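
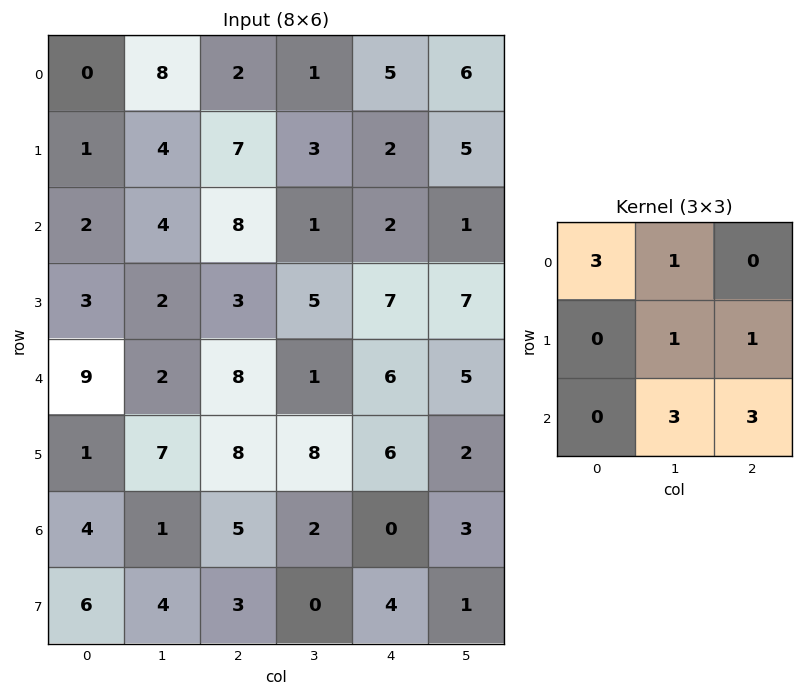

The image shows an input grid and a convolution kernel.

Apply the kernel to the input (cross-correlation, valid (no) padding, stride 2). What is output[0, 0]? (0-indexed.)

The receptive field on the input at this output position is [0 8 2 / 1 4 7 / 2 4 8]. Elementwise product with the kernel and sum: 0·3 + 8·1 + 4·1 + 7·1 + 4·3 + 8·3.

55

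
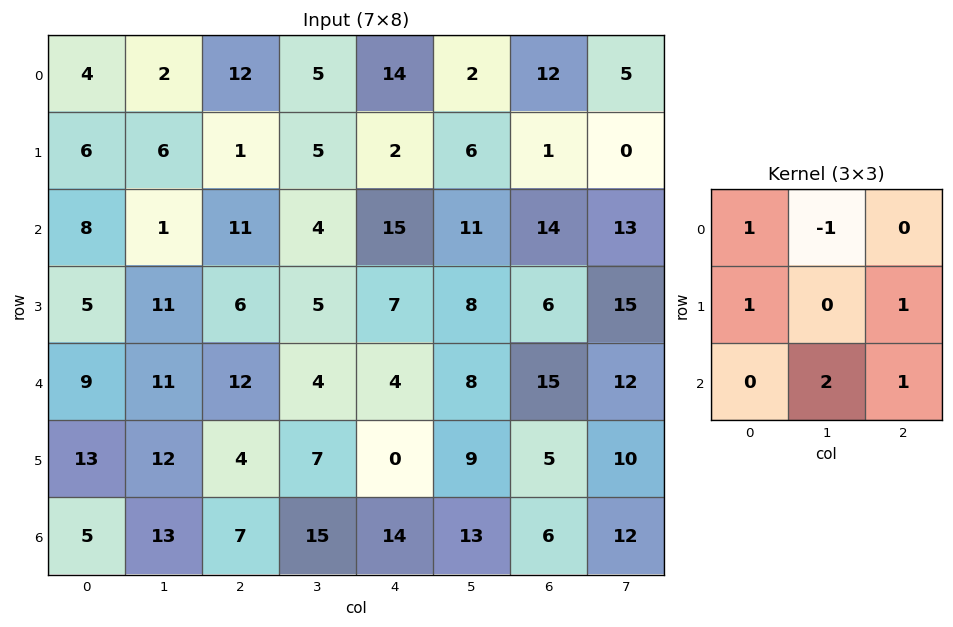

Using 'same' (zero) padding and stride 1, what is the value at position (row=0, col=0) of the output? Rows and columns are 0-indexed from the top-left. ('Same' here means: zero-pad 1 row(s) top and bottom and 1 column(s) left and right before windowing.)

20

The receptive field on the zero-padded input at this output position is [0 0 0 / 0 4 2 / 0 6 6]. Elementwise product with the kernel and sum: 0·1 + 0·-1 + 0·1 + 2·1 + 6·2 + 6·1.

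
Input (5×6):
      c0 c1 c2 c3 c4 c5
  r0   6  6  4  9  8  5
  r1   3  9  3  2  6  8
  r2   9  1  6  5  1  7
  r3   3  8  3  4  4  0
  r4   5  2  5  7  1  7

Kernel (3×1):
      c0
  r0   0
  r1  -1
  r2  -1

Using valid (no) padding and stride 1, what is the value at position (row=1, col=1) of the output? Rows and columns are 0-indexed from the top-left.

The receptive field on the input at this output position is [9 / 1 / 8]. Elementwise product with the kernel and sum: 1·-1 + 8·-1.

-9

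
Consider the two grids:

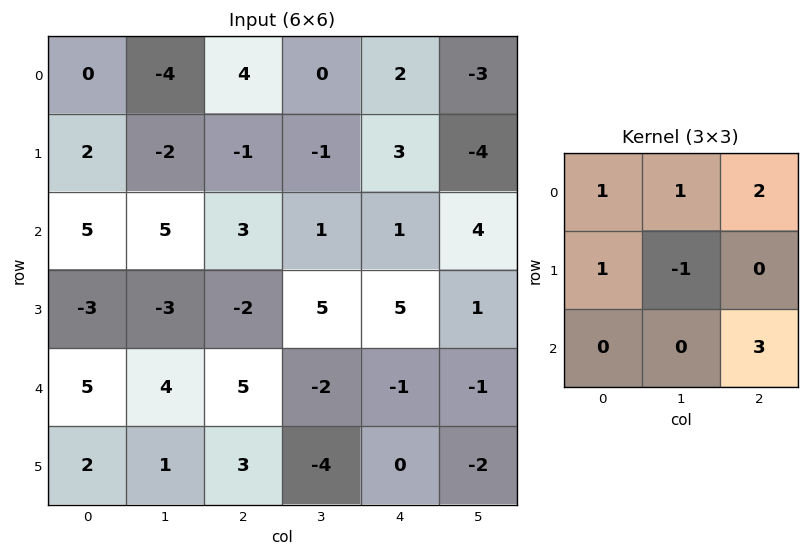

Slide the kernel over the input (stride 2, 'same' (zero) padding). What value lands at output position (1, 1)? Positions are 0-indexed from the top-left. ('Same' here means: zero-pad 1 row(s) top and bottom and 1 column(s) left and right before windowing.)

12

The receptive field on the zero-padded input at this output position is [-2 -1 -1 / 5 3 1 / -3 -2 5]. Elementwise product with the kernel and sum: -2·1 + -1·1 + -1·2 + 5·1 + 3·-1 + 5·3.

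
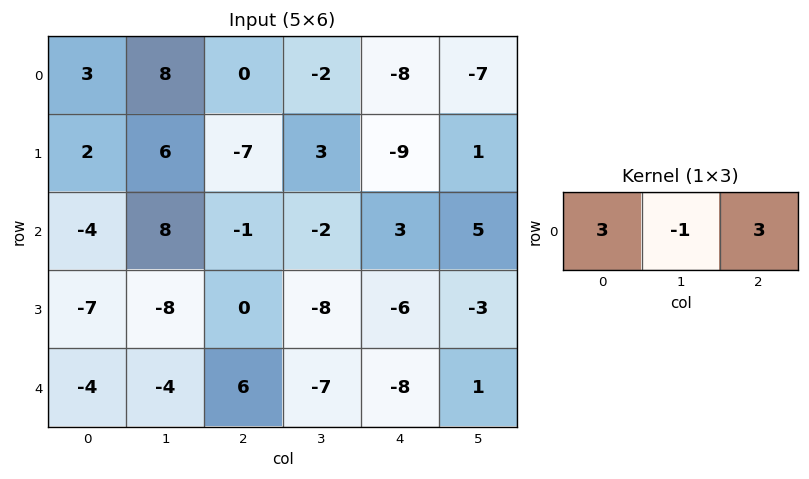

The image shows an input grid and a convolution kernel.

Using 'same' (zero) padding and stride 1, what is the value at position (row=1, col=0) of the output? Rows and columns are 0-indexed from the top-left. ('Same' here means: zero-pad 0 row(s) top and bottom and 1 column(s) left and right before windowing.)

The receptive field on the zero-padded input at this output position is [0 2 6]. Elementwise product with the kernel and sum: 0·3 + 2·-1 + 6·3.

16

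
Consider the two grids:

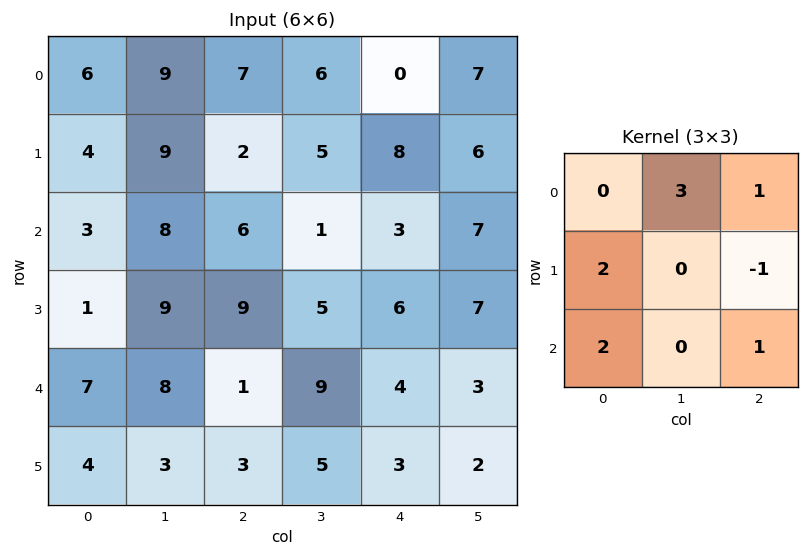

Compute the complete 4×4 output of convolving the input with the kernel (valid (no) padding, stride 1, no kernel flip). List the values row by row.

52 57 29 20
40 49 56 42
38 57 24 40
60 50 28 52

Output[0,0]: The receptive field on the input at this output position is [6 9 7 / 4 9 2 / 3 8 6]. Elementwise product with the kernel and sum: 9·3 + 7·1 + 4·2 + 2·-1 + 3·2 + 6·1.
Output[0,1]: The receptive field on the input at this output position is [9 7 6 / 9 2 5 / 8 6 1]. Elementwise product with the kernel and sum: 7·3 + 6·1 + 9·2 + 5·-1 + 8·2 + 1·1.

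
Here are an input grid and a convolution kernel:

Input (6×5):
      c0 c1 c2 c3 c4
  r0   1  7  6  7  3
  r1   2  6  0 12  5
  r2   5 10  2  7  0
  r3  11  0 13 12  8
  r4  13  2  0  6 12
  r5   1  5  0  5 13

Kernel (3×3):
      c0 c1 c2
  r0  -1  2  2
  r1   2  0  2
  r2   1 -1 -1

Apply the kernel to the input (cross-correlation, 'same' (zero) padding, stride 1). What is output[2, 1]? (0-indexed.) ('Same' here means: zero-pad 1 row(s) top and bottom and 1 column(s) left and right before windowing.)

The receptive field on the zero-padded input at this output position is [2 6 0 / 5 10 2 / 11 0 13]. Elementwise product with the kernel and sum: 2·-1 + 6·2 + 0·2 + 5·2 + 2·2 + 11·1 + 0·-1 + 13·-1.

22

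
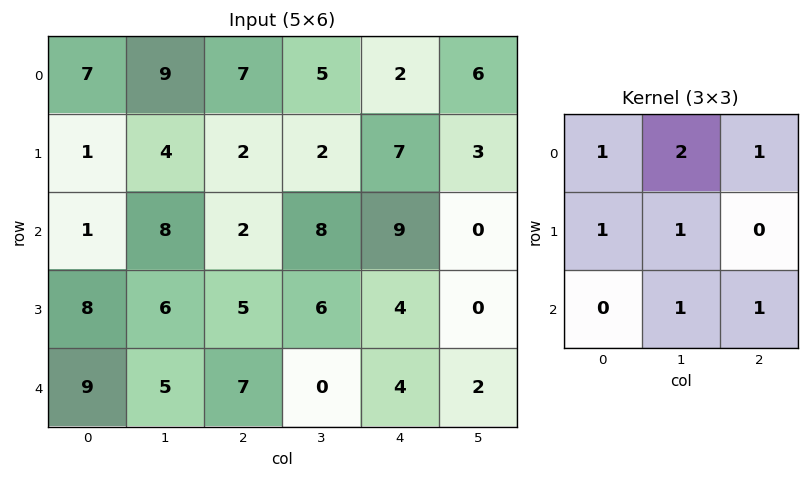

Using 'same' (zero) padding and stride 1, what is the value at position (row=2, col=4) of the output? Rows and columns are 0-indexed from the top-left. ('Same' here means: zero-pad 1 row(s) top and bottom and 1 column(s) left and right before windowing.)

The receptive field on the zero-padded input at this output position is [2 7 3 / 8 9 0 / 6 4 0]. Elementwise product with the kernel and sum: 2·1 + 7·2 + 3·1 + 8·1 + 9·1 + 4·1 + 0·1.

40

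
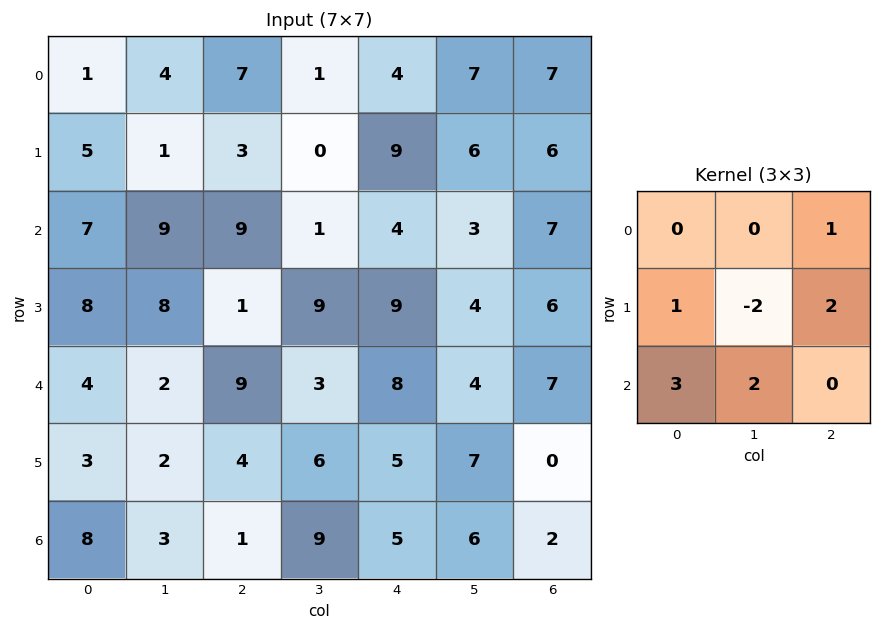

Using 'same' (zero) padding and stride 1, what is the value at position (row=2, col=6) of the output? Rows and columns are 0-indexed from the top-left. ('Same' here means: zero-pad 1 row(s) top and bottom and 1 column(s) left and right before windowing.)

The receptive field on the zero-padded input at this output position is [6 6 0 / 3 7 0 / 4 6 0]. Elementwise product with the kernel and sum: 0·1 + 3·1 + 7·-2 + 0·2 + 4·3 + 6·2.

13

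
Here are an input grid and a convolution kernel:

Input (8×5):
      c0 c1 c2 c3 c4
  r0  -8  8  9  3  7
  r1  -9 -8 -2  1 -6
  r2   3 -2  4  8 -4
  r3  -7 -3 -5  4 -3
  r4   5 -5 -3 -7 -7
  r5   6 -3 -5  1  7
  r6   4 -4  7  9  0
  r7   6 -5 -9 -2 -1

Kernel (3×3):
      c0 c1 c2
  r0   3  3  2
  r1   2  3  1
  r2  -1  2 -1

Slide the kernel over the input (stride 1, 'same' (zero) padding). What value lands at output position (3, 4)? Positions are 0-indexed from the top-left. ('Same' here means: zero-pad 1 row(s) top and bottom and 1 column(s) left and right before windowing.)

4

The receptive field on the zero-padded input at this output position is [8 -4 0 / 4 -3 0 / -7 -7 0]. Elementwise product with the kernel and sum: 8·3 + -4·3 + 0·2 + 4·2 + -3·3 + 0·1 + -7·-1 + -7·2 + 0·-1.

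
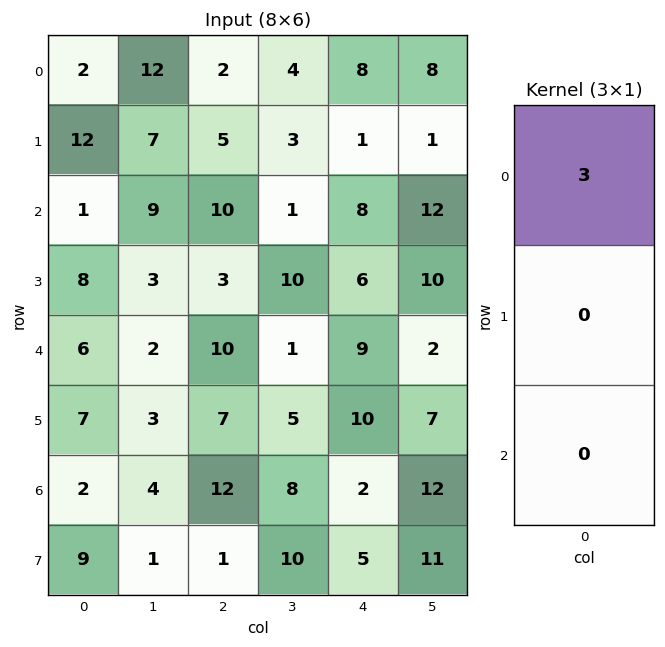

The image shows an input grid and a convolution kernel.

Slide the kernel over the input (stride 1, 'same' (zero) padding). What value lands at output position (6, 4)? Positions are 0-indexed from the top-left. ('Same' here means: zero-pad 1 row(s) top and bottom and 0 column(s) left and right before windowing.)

The receptive field on the zero-padded input at this output position is [10 / 2 / 5]. Elementwise product with the kernel and sum: 10·3.

30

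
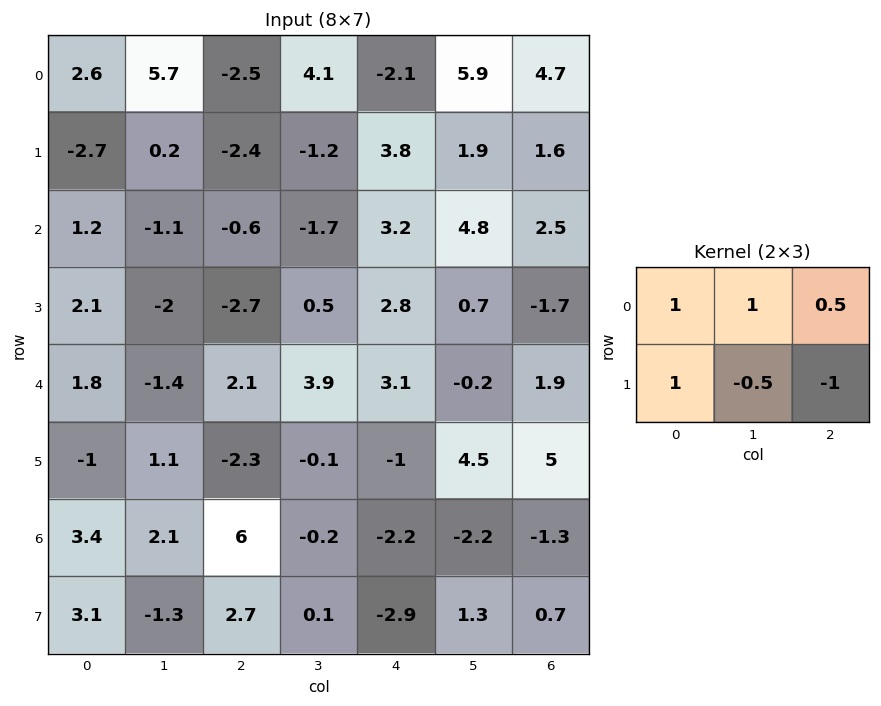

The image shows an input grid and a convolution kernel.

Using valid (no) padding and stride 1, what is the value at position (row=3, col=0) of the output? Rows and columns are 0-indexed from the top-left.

-0.85

The receptive field on the input at this output position is [2.1 -2 -2.7 / 1.8 -1.4 2.1]. Elementwise product with the kernel and sum: 2.1·1 + -2·1 + -2.7·0.5 + 1.8·1 + -1.4·-0.5 + 2.1·-1.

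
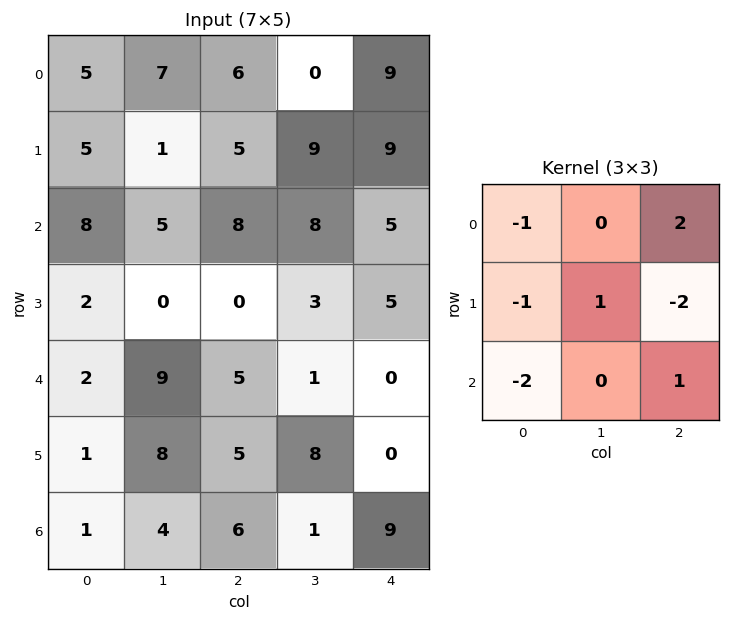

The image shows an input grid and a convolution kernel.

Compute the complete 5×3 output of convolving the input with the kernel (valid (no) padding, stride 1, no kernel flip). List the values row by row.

Output[0,0]: The receptive field on the input at this output position is [5 7 6 / 5 1 5 / 8 5 8]. Elementwise product with the kernel and sum: 5·-1 + 6·2 + 5·-1 + 1·1 + 5·-2 + 8·-2 + 8·1.
Output[0,1]: The receptive field on the input at this output position is [7 6 0 / 1 5 9 / 5 8 8]. Elementwise product with the kernel and sum: 7·-1 + 0·2 + 1·-1 + 5·1 + 9·-2 + 5·-2 + 8·1.

-15 -23 -13
-18 7 8
7 -12 -15
-2 -8 -4
9 -33 -5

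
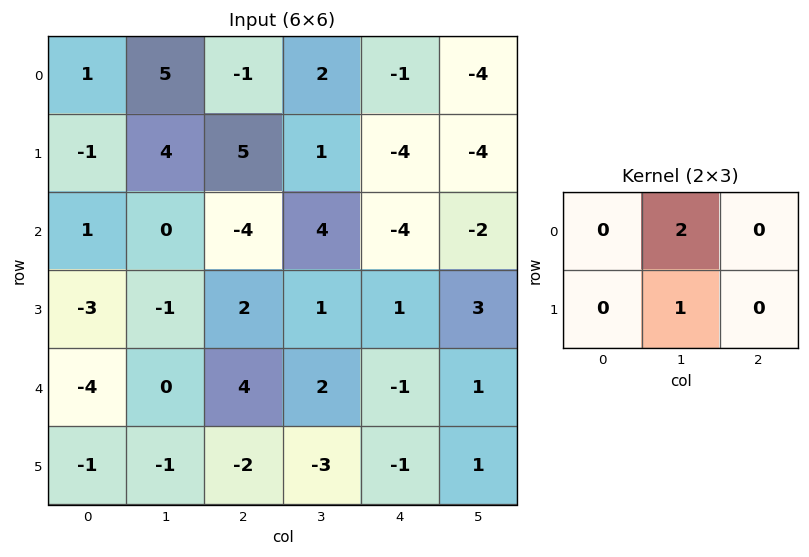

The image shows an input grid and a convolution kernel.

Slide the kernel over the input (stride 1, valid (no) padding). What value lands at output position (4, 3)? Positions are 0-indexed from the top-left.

-3

The receptive field on the input at this output position is [2 -1 1 / -3 -1 1]. Elementwise product with the kernel and sum: -1·2 + -1·1.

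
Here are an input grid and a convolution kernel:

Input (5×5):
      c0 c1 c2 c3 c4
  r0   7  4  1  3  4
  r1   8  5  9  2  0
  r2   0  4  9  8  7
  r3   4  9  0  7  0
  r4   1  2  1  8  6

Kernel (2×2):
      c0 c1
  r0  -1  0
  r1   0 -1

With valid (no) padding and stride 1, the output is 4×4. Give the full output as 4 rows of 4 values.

-12 -13 -3 -3
-12 -14 -17 -9
-9 -4 -16 -8
-6 -10 -8 -13

Output[0,0]: The receptive field on the input at this output position is [7 4 / 8 5]. Elementwise product with the kernel and sum: 7·-1 + 5·-1.
Output[0,1]: The receptive field on the input at this output position is [4 1 / 5 9]. Elementwise product with the kernel and sum: 4·-1 + 9·-1.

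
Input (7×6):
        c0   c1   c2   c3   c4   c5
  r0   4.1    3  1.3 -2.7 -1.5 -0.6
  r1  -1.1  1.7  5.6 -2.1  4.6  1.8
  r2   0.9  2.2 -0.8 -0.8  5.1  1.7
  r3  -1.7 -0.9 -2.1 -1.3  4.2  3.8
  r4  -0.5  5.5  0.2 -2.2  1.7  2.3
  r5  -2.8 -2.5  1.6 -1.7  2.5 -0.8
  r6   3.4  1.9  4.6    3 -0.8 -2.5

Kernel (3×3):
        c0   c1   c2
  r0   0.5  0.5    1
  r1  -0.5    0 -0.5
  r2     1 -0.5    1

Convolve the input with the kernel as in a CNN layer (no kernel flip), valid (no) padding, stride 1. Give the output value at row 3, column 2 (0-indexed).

6.5

The receptive field on the input at this output position is [-2.1 -1.3 4.2 / 0.2 -2.2 1.7 / 1.6 -1.7 2.5]. Elementwise product with the kernel and sum: -2.1·0.5 + -1.3·0.5 + 4.2·1 + 0.2·-0.5 + 1.7·-0.5 + 1.6·1 + -1.7·-0.5 + 2.5·1.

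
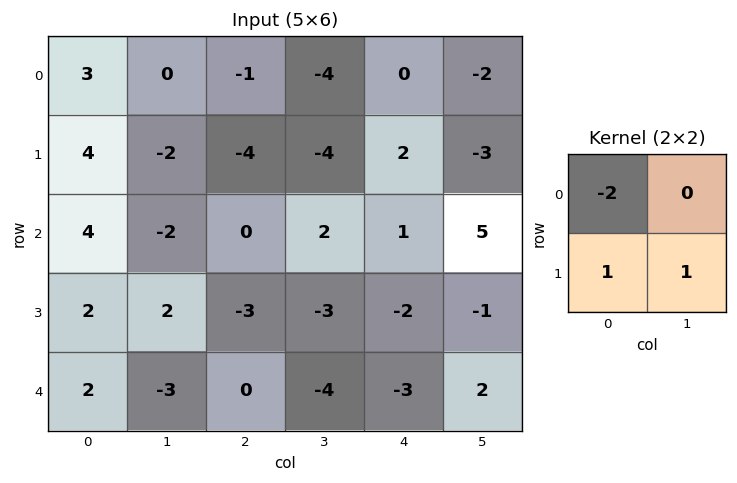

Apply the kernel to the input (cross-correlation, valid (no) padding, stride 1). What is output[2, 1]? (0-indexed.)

3

The receptive field on the input at this output position is [-2 0 / 2 -3]. Elementwise product with the kernel and sum: -2·-2 + 2·1 + -3·1.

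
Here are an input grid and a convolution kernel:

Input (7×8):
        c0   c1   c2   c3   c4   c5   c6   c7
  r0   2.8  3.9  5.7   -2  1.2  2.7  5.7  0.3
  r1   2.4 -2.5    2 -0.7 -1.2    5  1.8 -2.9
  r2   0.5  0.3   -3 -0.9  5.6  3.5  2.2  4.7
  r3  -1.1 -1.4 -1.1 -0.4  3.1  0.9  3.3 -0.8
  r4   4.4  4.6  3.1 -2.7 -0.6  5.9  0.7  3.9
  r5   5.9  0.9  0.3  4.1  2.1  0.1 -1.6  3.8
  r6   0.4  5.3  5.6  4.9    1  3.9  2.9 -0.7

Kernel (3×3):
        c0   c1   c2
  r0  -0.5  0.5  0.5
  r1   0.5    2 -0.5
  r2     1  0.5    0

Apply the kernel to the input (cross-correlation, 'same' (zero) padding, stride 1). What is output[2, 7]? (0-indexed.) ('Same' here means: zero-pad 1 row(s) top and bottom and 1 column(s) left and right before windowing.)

The receptive field on the zero-padded input at this output position is [1.8 -2.9 0 / 2.2 4.7 0 / 3.3 -0.8 0]. Elementwise product with the kernel and sum: 1.8·-0.5 + -2.9·0.5 + 0·0.5 + 2.2·0.5 + 4.7·2 + 0·-0.5 + 3.3·1 + -0.8·0.5.

11.05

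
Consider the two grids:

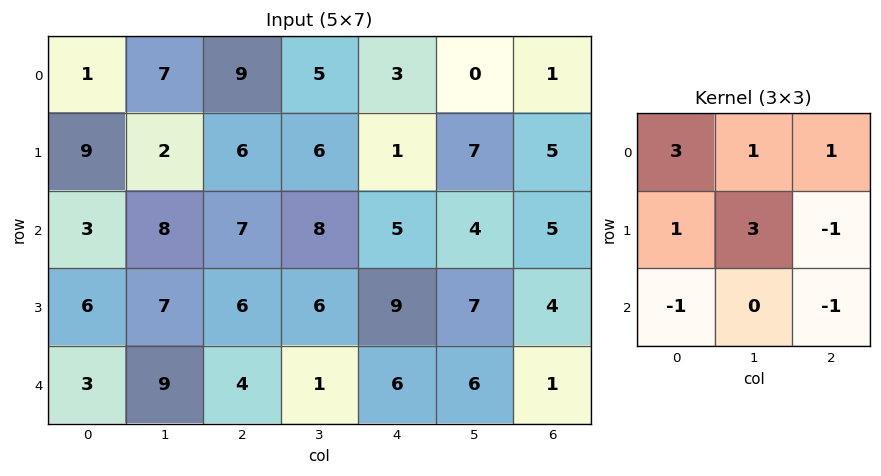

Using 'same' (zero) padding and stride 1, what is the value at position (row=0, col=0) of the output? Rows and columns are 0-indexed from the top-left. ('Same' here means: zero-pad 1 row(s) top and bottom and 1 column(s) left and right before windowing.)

The receptive field on the zero-padded input at this output position is [0 0 0 / 0 1 7 / 0 9 2]. Elementwise product with the kernel and sum: 0·3 + 0·1 + 0·1 + 0·1 + 1·3 + 7·-1 + 0·-1 + 2·-1.

-6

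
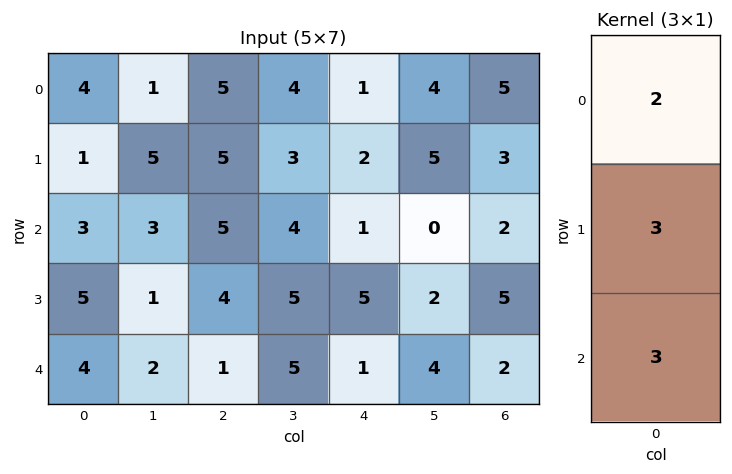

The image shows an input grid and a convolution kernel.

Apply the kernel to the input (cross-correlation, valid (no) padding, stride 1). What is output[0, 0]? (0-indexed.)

The receptive field on the input at this output position is [4 / 1 / 3]. Elementwise product with the kernel and sum: 4·2 + 1·3 + 3·3.

20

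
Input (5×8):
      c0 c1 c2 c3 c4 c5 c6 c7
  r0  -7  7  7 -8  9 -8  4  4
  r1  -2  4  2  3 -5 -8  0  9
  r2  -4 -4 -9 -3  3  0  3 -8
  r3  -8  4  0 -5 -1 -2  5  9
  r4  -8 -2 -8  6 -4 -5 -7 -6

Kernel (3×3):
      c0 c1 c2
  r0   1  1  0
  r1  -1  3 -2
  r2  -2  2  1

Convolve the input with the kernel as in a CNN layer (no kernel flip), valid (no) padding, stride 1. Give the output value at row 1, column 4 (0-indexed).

The receptive field on the input at this output position is [-5 -8 0 / 3 0 3 / -1 -2 5]. Elementwise product with the kernel and sum: -5·1 + -8·1 + 3·-1 + 0·3 + 3·-2 + -1·-2 + -2·2 + 5·1.

-19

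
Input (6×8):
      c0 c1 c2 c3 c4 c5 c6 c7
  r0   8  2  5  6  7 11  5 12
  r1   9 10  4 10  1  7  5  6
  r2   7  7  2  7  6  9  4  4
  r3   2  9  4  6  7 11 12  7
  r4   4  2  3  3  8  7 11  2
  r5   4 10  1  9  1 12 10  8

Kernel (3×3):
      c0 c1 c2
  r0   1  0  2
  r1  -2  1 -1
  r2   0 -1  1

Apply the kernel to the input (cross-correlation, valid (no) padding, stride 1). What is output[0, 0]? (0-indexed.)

1

The receptive field on the input at this output position is [8 2 5 / 9 10 4 / 7 7 2]. Elementwise product with the kernel and sum: 8·1 + 5·2 + 9·-2 + 10·1 + 4·-1 + 7·-1 + 2·1.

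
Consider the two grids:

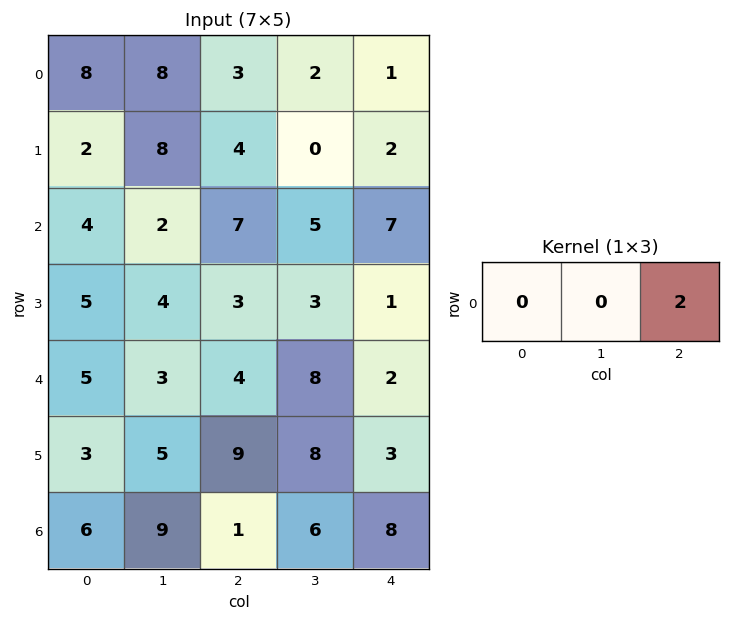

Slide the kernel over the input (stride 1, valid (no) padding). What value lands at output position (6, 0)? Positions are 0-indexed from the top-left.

The receptive field on the input at this output position is [6 9 1]. Elementwise product with the kernel and sum: 1·2.

2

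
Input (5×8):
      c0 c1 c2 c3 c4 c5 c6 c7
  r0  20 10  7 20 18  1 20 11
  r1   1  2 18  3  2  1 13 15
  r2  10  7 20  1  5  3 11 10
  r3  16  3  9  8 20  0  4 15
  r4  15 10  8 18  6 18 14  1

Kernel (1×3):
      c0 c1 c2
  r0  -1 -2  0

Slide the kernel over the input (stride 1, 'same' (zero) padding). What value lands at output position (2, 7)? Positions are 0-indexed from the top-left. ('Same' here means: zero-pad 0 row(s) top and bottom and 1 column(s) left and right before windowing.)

The receptive field on the zero-padded input at this output position is [11 10 0]. Elementwise product with the kernel and sum: 11·-1 + 10·-2.

-31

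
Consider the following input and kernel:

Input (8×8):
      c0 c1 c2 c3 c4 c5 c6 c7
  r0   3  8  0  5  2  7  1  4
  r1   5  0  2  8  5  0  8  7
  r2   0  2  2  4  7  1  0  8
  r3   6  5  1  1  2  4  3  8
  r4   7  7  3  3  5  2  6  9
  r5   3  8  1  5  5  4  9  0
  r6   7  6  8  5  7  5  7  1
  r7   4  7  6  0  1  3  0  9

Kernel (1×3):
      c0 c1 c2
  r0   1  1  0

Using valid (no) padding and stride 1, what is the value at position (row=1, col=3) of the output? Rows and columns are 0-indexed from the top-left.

13

The receptive field on the input at this output position is [8 5 0]. Elementwise product with the kernel and sum: 8·1 + 5·1.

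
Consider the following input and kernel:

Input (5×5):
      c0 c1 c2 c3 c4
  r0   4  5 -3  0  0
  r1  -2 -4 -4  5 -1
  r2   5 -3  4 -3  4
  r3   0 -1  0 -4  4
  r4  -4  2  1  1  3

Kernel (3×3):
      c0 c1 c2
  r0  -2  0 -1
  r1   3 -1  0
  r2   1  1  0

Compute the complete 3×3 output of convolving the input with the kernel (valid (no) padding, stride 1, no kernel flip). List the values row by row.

-5 -17 -10
25 -11 20
-15 9 -6

Output[0,0]: The receptive field on the input at this output position is [4 5 -3 / -2 -4 -4 / 5 -3 4]. Elementwise product with the kernel and sum: 4·-2 + -3·-1 + -2·3 + -4·-1 + 5·1 + -3·1.
Output[0,1]: The receptive field on the input at this output position is [5 -3 0 / -4 -4 5 / -3 4 -3]. Elementwise product with the kernel and sum: 5·-2 + 0·-1 + -4·3 + -4·-1 + -3·1 + 4·1.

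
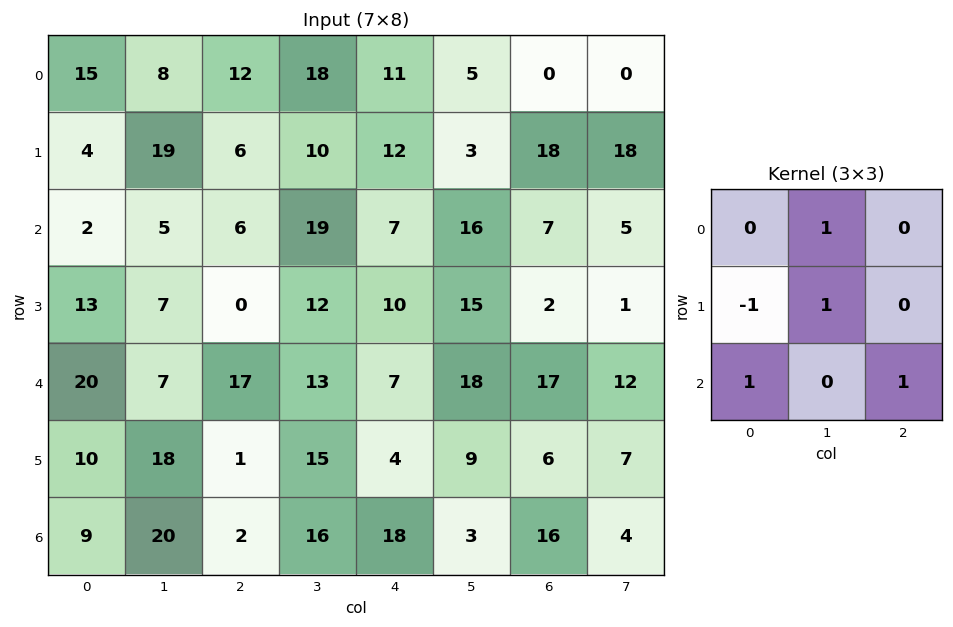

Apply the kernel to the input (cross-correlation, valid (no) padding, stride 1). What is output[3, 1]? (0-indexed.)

The receptive field on the input at this output position is [7 0 12 / 7 17 13 / 18 1 15]. Elementwise product with the kernel and sum: 0·1 + 7·-1 + 17·1 + 18·1 + 15·1.

43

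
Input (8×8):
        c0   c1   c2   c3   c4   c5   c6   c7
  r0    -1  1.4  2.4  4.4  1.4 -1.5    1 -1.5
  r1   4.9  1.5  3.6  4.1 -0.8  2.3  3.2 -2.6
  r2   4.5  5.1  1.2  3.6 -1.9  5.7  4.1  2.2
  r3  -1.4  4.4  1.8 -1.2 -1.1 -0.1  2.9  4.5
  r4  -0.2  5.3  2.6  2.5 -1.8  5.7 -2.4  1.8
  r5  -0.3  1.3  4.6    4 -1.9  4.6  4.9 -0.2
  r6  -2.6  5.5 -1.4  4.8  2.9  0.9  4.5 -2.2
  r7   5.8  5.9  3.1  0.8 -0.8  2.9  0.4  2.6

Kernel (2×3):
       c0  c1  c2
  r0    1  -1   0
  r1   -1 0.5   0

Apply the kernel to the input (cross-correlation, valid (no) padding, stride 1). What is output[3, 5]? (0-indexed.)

The receptive field on the input at this output position is [-0.1 2.9 4.5 / 5.7 -2.4 1.8]. Elementwise product with the kernel and sum: -0.1·1 + 2.9·-1 + 5.7·-1 + -2.4·0.5.

-9.9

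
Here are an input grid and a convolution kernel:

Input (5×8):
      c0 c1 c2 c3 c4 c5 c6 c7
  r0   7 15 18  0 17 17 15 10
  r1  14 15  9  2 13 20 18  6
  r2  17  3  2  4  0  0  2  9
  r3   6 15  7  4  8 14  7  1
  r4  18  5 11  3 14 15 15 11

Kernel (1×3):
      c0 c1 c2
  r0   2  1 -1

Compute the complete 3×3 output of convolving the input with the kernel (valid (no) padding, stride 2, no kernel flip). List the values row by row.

Output[0,0]: The receptive field on the input at this output position is [7 15 18]. Elementwise product with the kernel and sum: 7·2 + 15·1 + 18·-1.
Output[0,1]: The receptive field on the input at this output position is [18 0 17]. Elementwise product with the kernel and sum: 18·2 + 0·1 + 17·-1.

11 19 36
35 8 -2
30 11 28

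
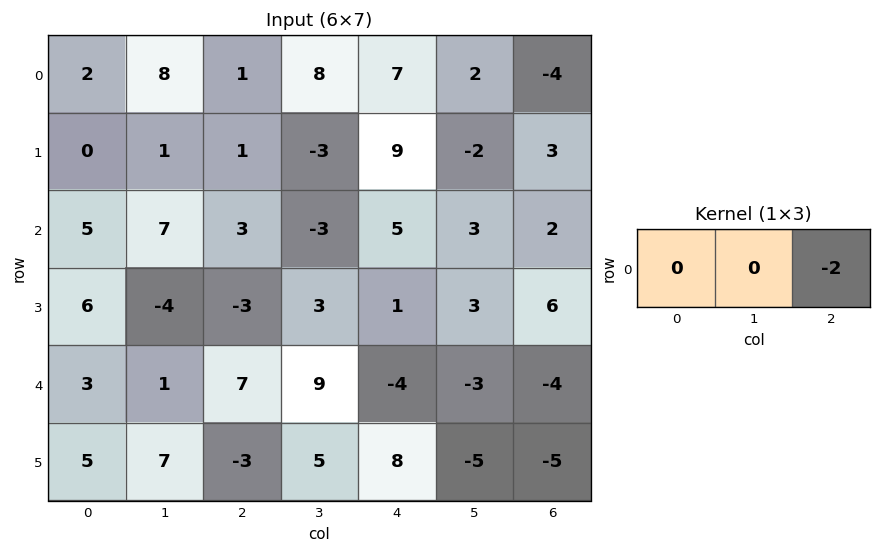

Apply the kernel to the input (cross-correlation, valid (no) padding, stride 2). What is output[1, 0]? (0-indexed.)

The receptive field on the input at this output position is [5 7 3]. Elementwise product with the kernel and sum: 3·-2.

-6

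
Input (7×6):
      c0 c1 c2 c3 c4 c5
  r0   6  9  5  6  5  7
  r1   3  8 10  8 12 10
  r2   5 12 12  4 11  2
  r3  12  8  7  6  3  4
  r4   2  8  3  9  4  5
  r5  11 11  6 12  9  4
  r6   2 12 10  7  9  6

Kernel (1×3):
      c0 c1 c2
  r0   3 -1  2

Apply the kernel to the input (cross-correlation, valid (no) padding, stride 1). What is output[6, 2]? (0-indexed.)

41

The receptive field on the input at this output position is [10 7 9]. Elementwise product with the kernel and sum: 10·3 + 7·-1 + 9·2.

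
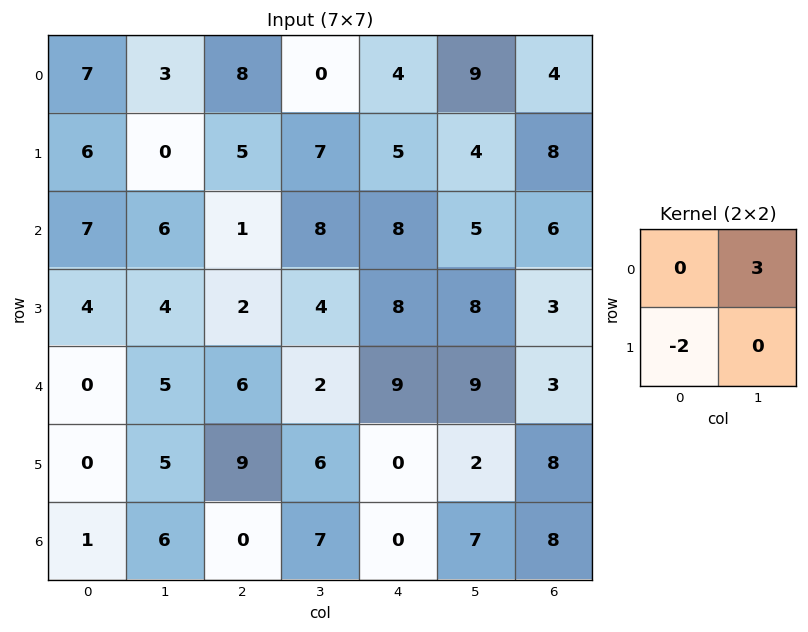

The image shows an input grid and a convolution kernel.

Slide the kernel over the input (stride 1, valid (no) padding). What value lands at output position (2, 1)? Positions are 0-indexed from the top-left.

The receptive field on the input at this output position is [6 1 / 4 2]. Elementwise product with the kernel and sum: 1·3 + 4·-2.

-5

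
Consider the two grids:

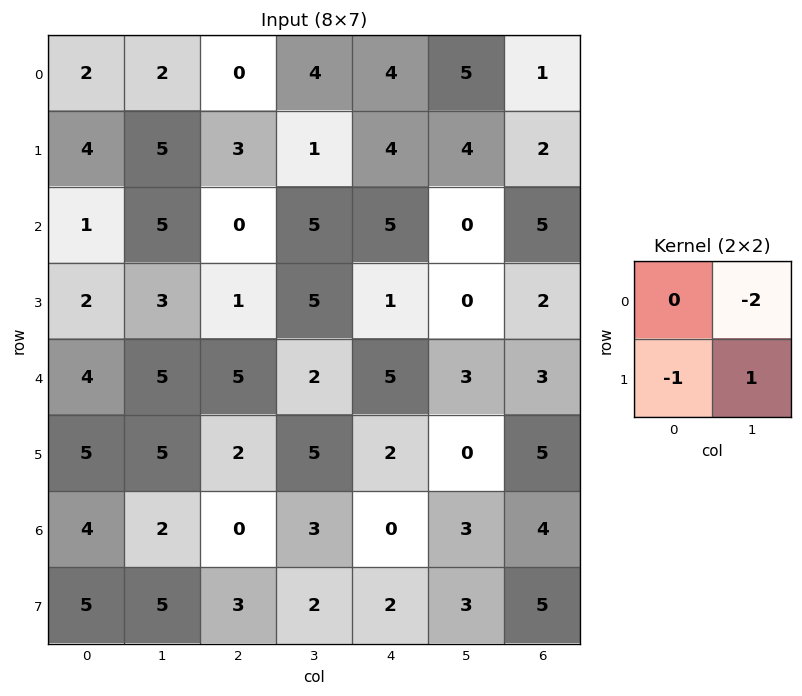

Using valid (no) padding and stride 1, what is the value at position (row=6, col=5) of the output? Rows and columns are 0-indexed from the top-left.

The receptive field on the input at this output position is [3 4 / 3 5]. Elementwise product with the kernel and sum: 4·-2 + 3·-1 + 5·1.

-6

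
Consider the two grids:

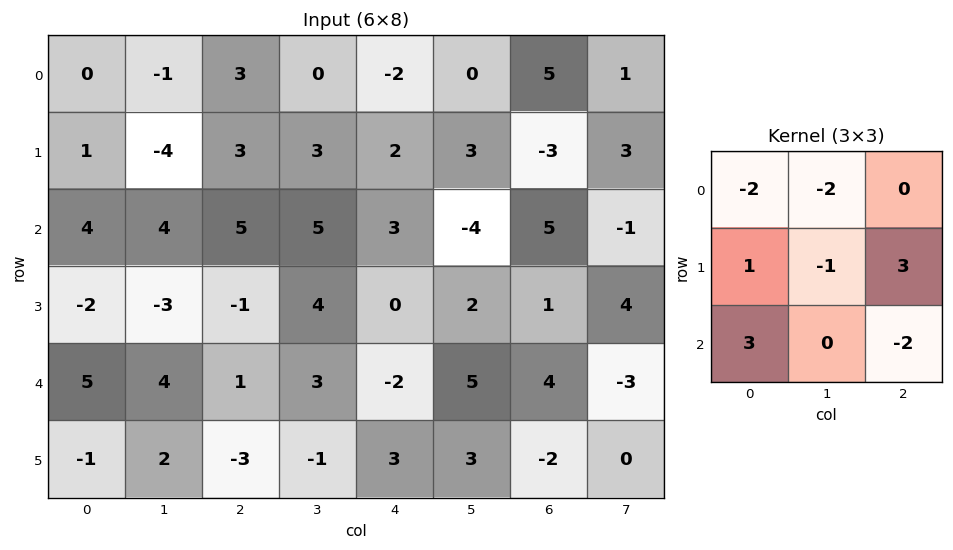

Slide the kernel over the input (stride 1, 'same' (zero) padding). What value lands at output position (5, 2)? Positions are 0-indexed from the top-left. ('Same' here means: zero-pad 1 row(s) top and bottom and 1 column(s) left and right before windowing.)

The receptive field on the zero-padded input at this output position is [4 1 3 / 2 -3 -1 / 0 0 0]. Elementwise product with the kernel and sum: 4·-2 + 1·-2 + 2·1 + -3·-1 + -1·3 + 0·3 + 0·-2.

-8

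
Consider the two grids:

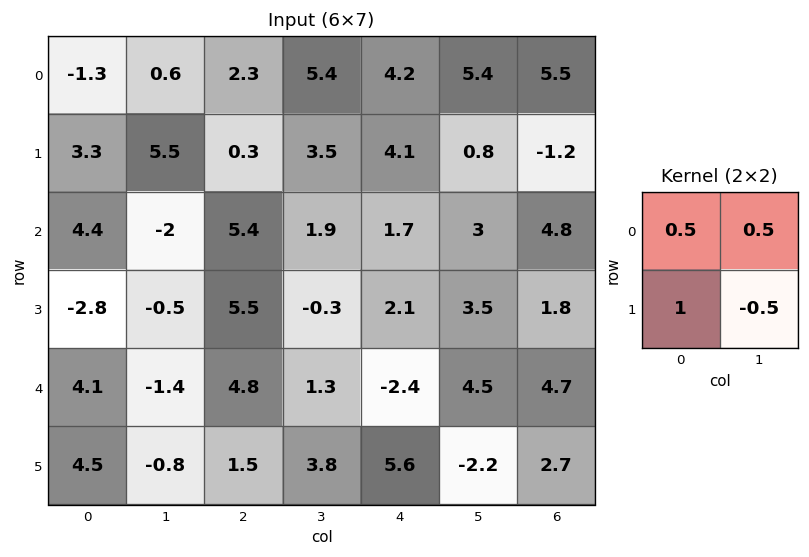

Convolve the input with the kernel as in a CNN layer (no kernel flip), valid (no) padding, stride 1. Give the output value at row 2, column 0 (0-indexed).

The receptive field on the input at this output position is [4.4 -2 / -2.8 -0.5]. Elementwise product with the kernel and sum: 4.4·0.5 + -2·0.5 + -2.8·1 + -0.5·-0.5.

-1.35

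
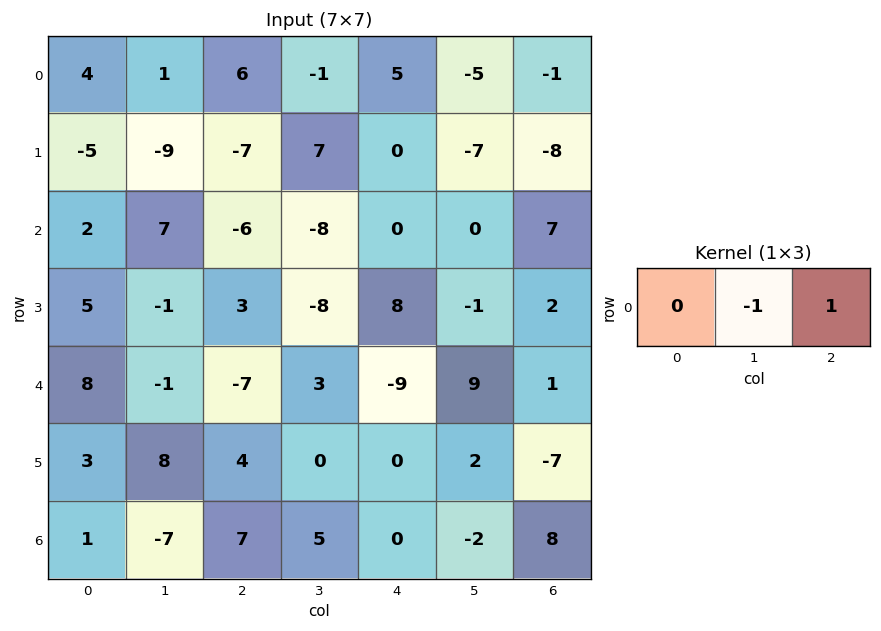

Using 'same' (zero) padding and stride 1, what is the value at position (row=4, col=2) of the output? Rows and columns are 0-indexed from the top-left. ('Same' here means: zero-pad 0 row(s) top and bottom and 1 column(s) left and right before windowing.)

The receptive field on the zero-padded input at this output position is [-1 -7 3]. Elementwise product with the kernel and sum: -7·-1 + 3·1.

10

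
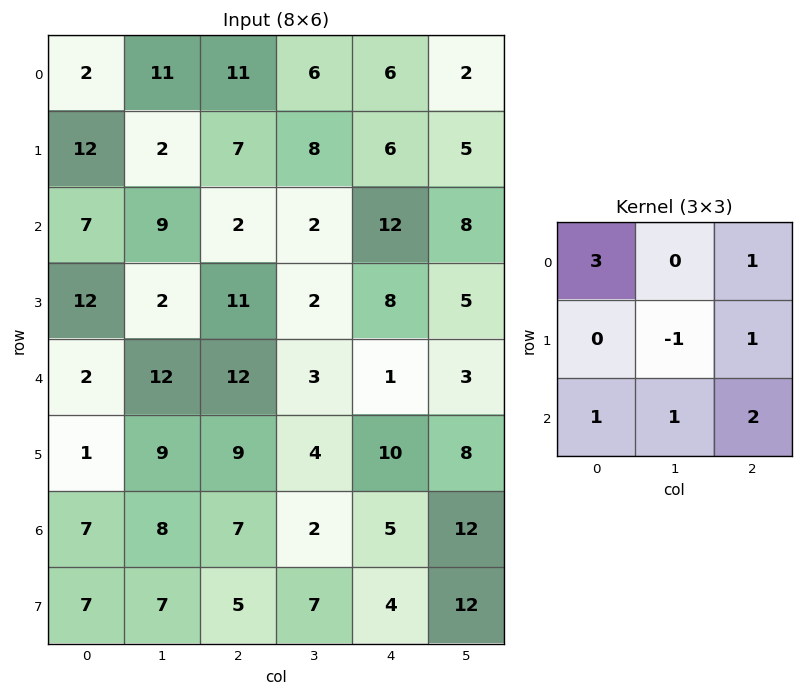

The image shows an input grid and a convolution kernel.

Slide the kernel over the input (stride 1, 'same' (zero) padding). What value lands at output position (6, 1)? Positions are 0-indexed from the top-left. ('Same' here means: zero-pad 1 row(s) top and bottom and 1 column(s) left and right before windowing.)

The receptive field on the zero-padded input at this output position is [1 9 9 / 7 8 7 / 7 7 5]. Elementwise product with the kernel and sum: 1·3 + 9·1 + 8·-1 + 7·1 + 7·1 + 7·1 + 5·2.

35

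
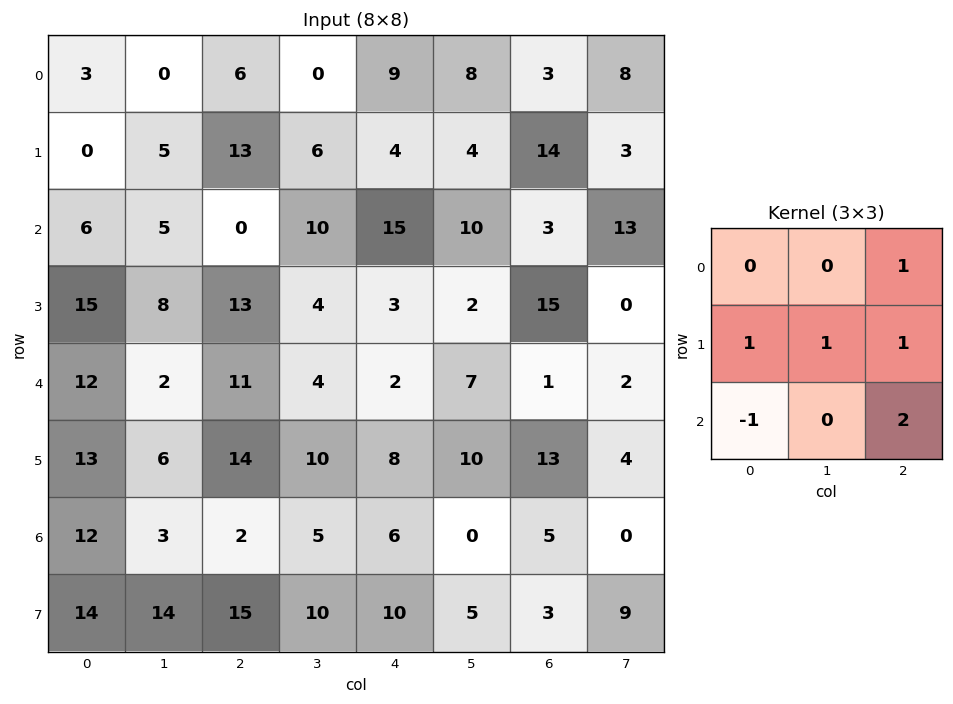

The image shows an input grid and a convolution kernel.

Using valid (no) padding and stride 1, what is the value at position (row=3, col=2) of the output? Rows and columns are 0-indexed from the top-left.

22

The receptive field on the input at this output position is [13 4 3 / 11 4 2 / 14 10 8]. Elementwise product with the kernel and sum: 3·1 + 11·1 + 4·1 + 2·1 + 14·-1 + 8·2.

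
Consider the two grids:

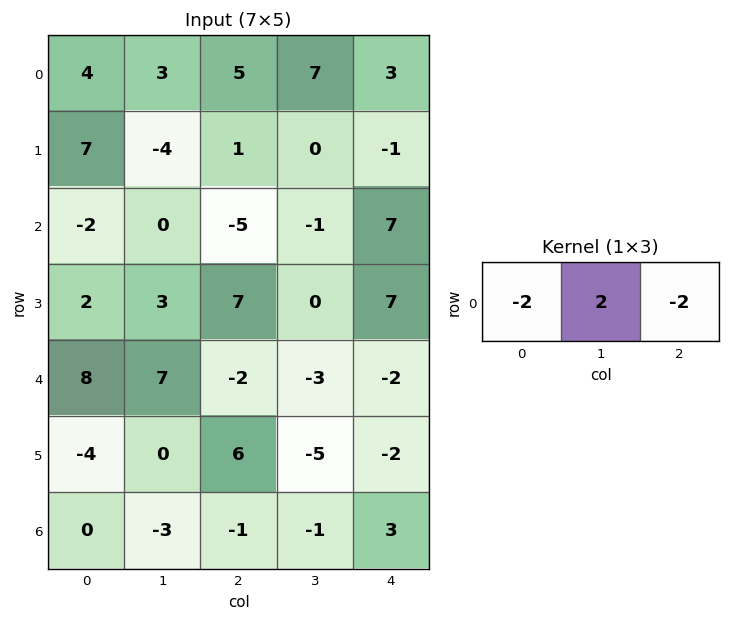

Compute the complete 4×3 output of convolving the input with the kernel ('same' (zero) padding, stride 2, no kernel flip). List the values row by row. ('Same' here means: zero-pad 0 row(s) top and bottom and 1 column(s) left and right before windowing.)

2 -10 -8
-4 -8 16
2 -12 2
6 6 8

Output[0,0]: The receptive field on the zero-padded input at this output position is [0 4 3]. Elementwise product with the kernel and sum: 0·-2 + 4·2 + 3·-2.
Output[0,1]: The receptive field on the zero-padded input at this output position is [3 5 7]. Elementwise product with the kernel and sum: 3·-2 + 5·2 + 7·-2.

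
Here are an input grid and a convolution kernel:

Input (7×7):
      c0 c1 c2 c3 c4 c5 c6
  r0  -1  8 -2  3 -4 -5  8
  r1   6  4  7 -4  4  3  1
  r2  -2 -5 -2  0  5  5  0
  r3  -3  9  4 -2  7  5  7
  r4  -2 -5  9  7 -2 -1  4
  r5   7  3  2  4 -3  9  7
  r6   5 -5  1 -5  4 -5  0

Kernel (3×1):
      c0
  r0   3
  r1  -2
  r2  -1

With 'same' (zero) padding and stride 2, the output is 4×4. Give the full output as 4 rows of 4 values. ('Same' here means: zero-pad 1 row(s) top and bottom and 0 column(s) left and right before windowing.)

Output[0,0]: The receptive field on the zero-padded input at this output position is [0 / -1 / 6]. Elementwise product with the kernel and sum: 0·3 + -1·-2 + 6·-1.

-4 -3 4 -17
25 21 -5 -4
-12 -8 28 6
11 4 -17 21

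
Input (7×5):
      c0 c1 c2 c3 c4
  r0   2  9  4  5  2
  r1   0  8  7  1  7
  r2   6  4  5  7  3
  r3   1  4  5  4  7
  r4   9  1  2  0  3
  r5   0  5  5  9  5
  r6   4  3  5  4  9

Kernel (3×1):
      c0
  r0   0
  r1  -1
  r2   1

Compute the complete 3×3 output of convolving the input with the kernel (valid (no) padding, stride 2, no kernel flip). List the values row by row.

Output[0,0]: The receptive field on the input at this output position is [2 / 0 / 6]. Elementwise product with the kernel and sum: 0·-1 + 6·1.

6 -2 -4
8 -3 -4
4 0 4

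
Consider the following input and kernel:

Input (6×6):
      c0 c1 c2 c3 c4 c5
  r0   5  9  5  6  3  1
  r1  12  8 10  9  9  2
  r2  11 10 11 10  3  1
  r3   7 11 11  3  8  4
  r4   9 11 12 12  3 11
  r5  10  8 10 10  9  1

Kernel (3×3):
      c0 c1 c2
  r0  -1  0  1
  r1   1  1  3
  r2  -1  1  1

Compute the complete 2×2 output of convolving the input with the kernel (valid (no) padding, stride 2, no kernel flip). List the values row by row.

60 46
65 33

Output[0,0]: The receptive field on the input at this output position is [5 9 5 / 12 8 10 / 11 10 11]. Elementwise product with the kernel and sum: 5·-1 + 5·1 + 12·1 + 8·1 + 10·3 + 11·-1 + 10·1 + 11·1.
Output[0,1]: The receptive field on the input at this output position is [5 6 3 / 10 9 9 / 11 10 3]. Elementwise product with the kernel and sum: 5·-1 + 3·1 + 10·1 + 9·1 + 9·3 + 11·-1 + 10·1 + 3·1.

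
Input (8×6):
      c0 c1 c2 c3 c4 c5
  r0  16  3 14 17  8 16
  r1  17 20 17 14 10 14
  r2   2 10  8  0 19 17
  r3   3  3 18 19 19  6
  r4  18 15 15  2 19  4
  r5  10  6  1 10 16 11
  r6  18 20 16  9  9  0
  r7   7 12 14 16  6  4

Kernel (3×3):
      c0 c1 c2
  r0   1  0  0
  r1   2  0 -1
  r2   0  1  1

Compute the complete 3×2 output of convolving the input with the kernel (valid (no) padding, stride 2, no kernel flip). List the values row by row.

Output[0,0]: The receptive field on the input at this output position is [16 3 14 / 17 20 17 / 2 10 8]. Elementwise product with the kernel and sum: 16·1 + 17·2 + 17·-1 + 10·1 + 8·1.

51 57
20 46
73 19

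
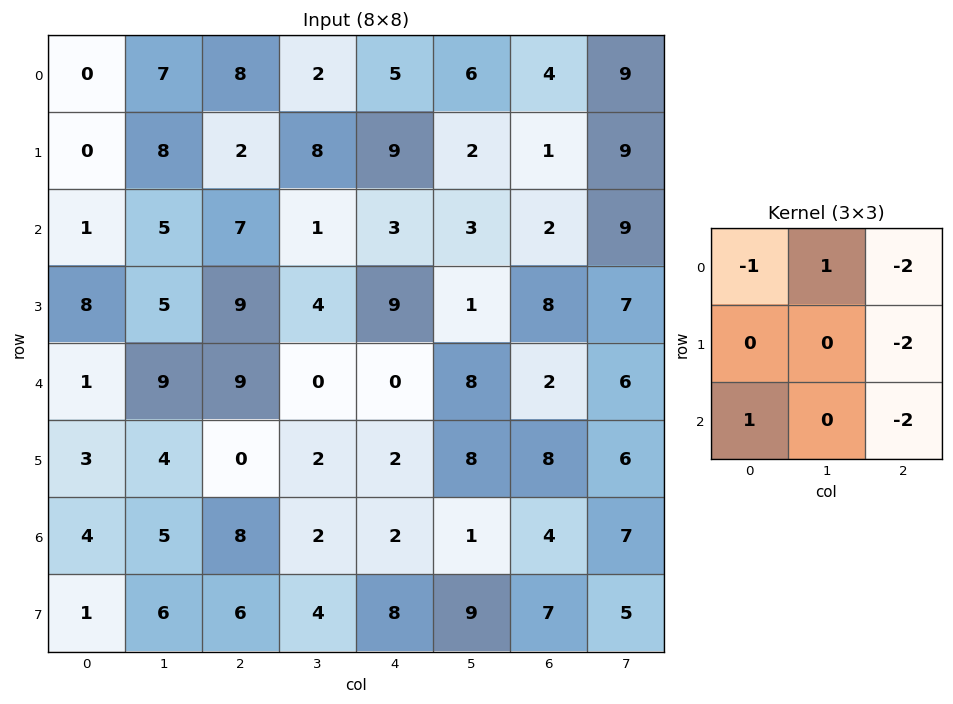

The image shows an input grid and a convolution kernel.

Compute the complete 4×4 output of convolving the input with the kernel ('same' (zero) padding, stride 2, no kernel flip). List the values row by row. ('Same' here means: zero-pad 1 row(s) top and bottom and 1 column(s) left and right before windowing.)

Output[0,0]: The receptive field on the zero-padded input at this output position is [0 0 0 / 0 0 7 / 0 0 8]. Elementwise product with the kernel and sum: 0·-1 + 0·1 + 0·-2 + 7·-2 + 0·1 + 8·-2.
Output[0,1]: The receptive field on the zero-padded input at this output position is [0 0 0 / 7 8 2 / 8 2 8]. Elementwise product with the kernel and sum: 0·-1 + 0·1 + 0·-2 + 2·-2 + 8·1 + 8·-2.

-30 -12 -8 -34
-36 -27 -7 -50
-28 -4 -27 -23
-27 -14 -32 -27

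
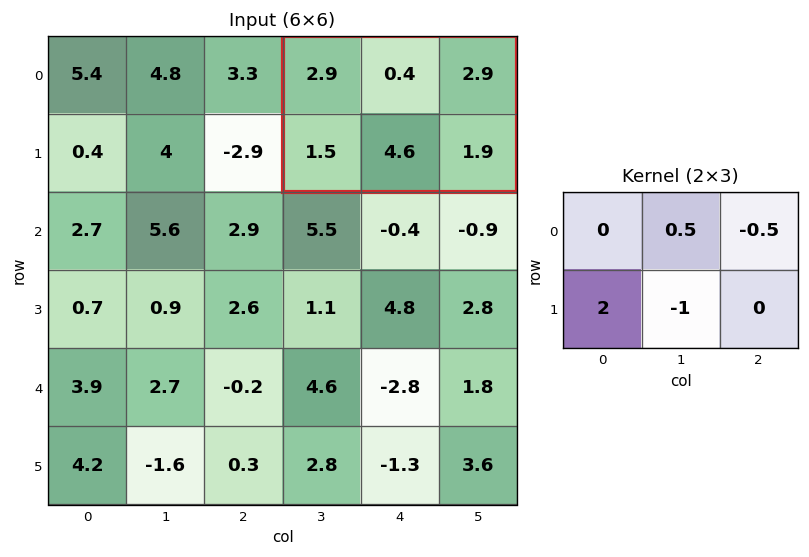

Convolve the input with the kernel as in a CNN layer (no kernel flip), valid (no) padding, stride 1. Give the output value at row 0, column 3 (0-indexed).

The receptive field on the input at this output position is [2.9 0.4 2.9 / 1.5 4.6 1.9]. Elementwise product with the kernel and sum: 0.4·0.5 + 2.9·-0.5 + 1.5·2 + 4.6·-1.

-2.85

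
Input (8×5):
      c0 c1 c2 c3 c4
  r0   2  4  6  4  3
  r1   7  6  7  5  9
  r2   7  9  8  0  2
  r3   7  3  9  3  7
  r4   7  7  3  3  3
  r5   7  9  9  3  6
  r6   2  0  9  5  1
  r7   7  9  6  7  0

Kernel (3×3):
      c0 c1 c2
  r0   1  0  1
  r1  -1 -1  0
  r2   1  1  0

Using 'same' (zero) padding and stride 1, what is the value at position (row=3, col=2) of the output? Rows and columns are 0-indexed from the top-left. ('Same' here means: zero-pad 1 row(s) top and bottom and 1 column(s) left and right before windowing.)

The receptive field on the zero-padded input at this output position is [9 8 0 / 3 9 3 / 7 3 3]. Elementwise product with the kernel and sum: 9·1 + 0·1 + 3·-1 + 9·-1 + 7·1 + 3·1.

7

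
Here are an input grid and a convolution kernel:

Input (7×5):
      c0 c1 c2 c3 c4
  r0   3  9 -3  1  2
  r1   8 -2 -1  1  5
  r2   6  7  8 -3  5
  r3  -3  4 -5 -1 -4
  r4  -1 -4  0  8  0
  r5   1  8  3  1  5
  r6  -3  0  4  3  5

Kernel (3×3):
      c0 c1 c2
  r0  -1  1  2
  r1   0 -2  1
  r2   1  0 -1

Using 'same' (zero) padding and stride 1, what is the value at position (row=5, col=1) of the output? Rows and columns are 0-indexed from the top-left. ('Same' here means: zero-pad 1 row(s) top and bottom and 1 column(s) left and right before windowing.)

-23

The receptive field on the zero-padded input at this output position is [-1 -4 0 / 1 8 3 / -3 0 4]. Elementwise product with the kernel and sum: -1·-1 + -4·1 + 0·2 + 8·-2 + 3·1 + -3·1 + 4·-1.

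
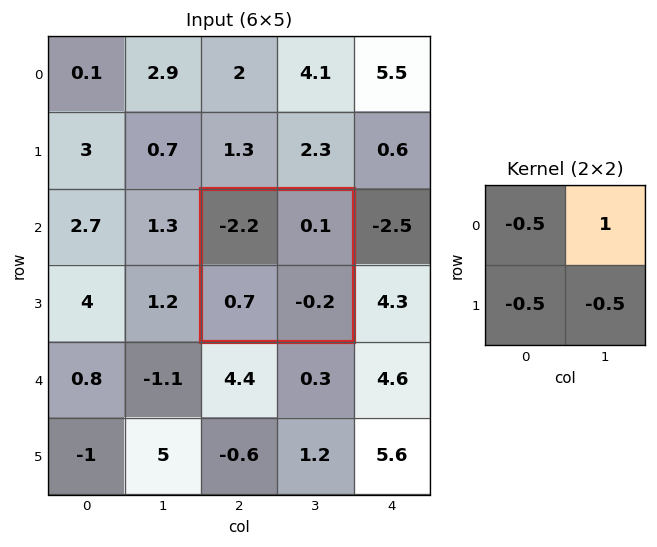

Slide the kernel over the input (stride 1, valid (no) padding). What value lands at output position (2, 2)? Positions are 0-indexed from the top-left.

The receptive field on the input at this output position is [-2.2 0.1 / 0.7 -0.2]. Elementwise product with the kernel and sum: -2.2·-0.5 + 0.1·1 + 0.7·-0.5 + -0.2·-0.5.

0.95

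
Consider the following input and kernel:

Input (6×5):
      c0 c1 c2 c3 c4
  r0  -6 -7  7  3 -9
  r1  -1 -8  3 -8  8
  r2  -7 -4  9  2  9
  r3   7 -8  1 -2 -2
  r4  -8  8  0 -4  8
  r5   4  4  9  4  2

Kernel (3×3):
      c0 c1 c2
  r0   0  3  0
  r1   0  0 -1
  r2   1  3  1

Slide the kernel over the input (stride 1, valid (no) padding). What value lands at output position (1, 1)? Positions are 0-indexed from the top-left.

The receptive field on the input at this output position is [-8 3 -8 / -4 9 2 / -8 1 -2]. Elementwise product with the kernel and sum: 3·3 + 2·-1 + -8·1 + 1·3 + -2·1.

0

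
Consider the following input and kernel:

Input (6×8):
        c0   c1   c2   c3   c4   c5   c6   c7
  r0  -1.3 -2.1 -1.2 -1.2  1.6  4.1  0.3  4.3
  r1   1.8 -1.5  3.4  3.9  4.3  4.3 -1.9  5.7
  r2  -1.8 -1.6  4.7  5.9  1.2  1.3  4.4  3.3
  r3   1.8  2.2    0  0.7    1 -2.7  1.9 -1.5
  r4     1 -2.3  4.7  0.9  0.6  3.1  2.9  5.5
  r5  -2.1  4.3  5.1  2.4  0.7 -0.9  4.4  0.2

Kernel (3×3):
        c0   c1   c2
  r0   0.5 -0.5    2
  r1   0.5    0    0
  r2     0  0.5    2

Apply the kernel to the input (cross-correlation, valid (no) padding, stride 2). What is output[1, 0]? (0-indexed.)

18.45

The receptive field on the input at this output position is [-1.8 -1.6 4.7 / 1.8 2.2 0 / 1 -2.3 4.7]. Elementwise product with the kernel and sum: -1.8·0.5 + -1.6·-0.5 + 4.7·2 + 1.8·0.5 + -2.3·0.5 + 4.7·2.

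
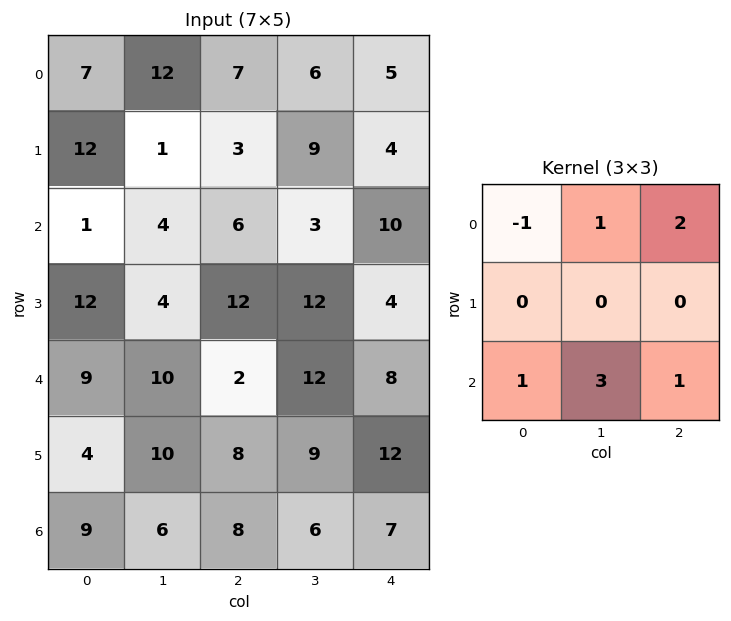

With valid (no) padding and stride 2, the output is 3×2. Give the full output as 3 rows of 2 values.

38 34
56 63
40 59

Output[0,0]: The receptive field on the input at this output position is [7 12 7 / 12 1 3 / 1 4 6]. Elementwise product with the kernel and sum: 7·-1 + 12·1 + 7·2 + 1·1 + 4·3 + 6·1.
Output[0,1]: The receptive field on the input at this output position is [7 6 5 / 3 9 4 / 6 3 10]. Elementwise product with the kernel and sum: 7·-1 + 6·1 + 5·2 + 6·1 + 3·3 + 10·1.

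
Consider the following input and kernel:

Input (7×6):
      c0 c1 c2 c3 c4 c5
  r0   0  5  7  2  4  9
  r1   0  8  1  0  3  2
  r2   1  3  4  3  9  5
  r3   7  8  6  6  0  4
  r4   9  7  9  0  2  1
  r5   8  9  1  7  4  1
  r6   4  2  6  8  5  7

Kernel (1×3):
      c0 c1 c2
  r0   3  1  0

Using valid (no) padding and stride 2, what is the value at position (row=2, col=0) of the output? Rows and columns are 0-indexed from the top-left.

34

The receptive field on the input at this output position is [9 7 9]. Elementwise product with the kernel and sum: 9·3 + 7·1.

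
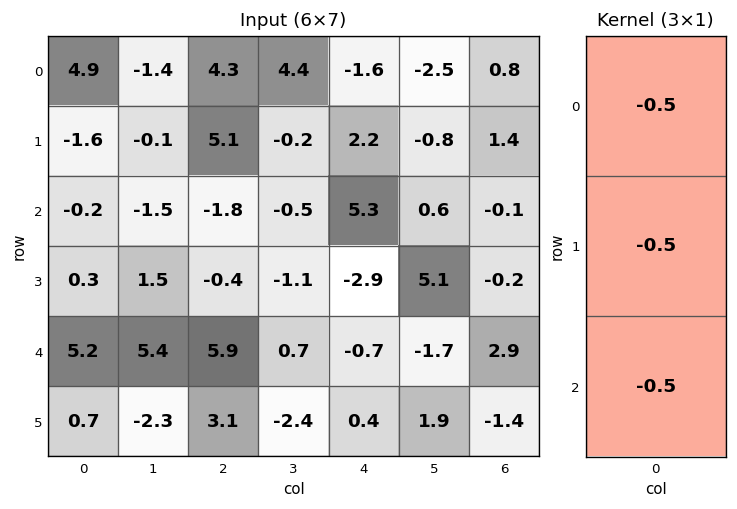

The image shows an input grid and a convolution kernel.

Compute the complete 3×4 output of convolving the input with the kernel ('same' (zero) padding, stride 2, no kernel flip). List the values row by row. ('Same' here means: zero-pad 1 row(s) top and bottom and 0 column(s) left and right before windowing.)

-1.65 -4.7 -0.3 -1.1
0.75 -1.45 -2.3 -0.55
-3.1 -4.3 1.6 -0.65

Output[0,0]: The receptive field on the zero-padded input at this output position is [0 / 4.9 / -1.6]. Elementwise product with the kernel and sum: 0·-0.5 + 4.9·-0.5 + -1.6·-0.5.
Output[0,1]: The receptive field on the zero-padded input at this output position is [0 / 4.3 / 5.1]. Elementwise product with the kernel and sum: 0·-0.5 + 4.3·-0.5 + 5.1·-0.5.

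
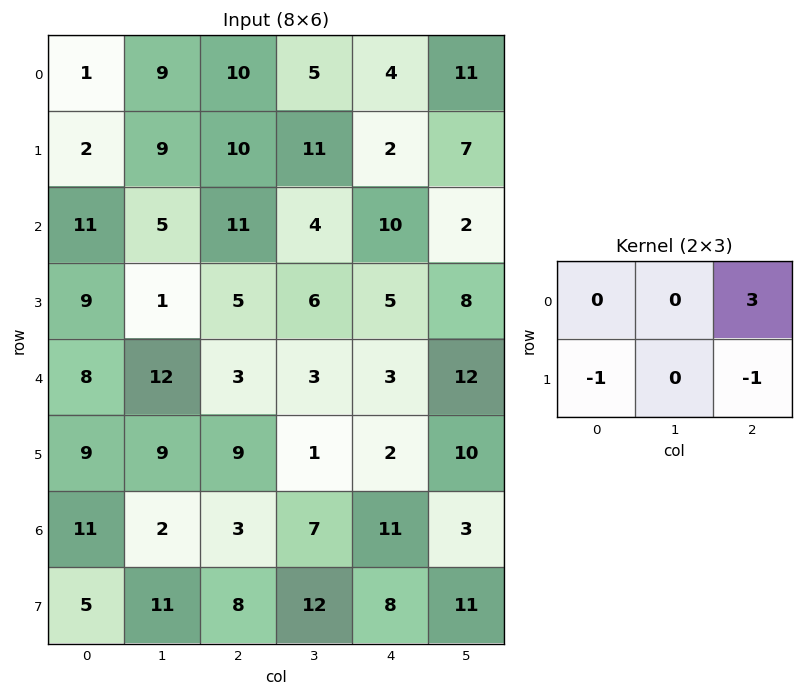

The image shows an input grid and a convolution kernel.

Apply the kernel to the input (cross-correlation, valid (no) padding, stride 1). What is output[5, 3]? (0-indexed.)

20

The receptive field on the input at this output position is [1 2 10 / 7 11 3]. Elementwise product with the kernel and sum: 10·3 + 7·-1 + 3·-1.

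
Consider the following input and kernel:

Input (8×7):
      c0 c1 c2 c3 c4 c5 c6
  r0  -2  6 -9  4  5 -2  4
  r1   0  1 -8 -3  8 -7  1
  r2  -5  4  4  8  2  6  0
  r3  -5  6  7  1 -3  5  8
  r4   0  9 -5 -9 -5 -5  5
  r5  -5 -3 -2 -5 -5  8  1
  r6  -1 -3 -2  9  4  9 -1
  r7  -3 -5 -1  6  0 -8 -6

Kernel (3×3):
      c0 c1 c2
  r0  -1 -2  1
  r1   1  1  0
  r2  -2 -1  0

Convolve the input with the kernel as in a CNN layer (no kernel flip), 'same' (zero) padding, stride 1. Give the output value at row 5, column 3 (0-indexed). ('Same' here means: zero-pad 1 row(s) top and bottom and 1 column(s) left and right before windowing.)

6

The receptive field on the zero-padded input at this output position is [-5 -9 -5 / -2 -5 -5 / -2 9 4]. Elementwise product with the kernel and sum: -5·-1 + -9·-2 + -5·1 + -2·1 + -5·1 + -2·-2 + 9·-1.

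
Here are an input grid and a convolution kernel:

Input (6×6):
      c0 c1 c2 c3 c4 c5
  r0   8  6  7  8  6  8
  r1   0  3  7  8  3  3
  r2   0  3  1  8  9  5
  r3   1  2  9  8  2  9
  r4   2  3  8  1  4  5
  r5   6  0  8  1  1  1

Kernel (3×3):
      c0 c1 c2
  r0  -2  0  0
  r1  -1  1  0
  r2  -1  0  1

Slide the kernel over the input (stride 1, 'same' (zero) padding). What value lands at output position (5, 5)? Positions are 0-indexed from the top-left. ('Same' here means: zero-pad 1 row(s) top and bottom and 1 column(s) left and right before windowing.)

-8

The receptive field on the zero-padded input at this output position is [4 5 0 / 1 1 0 / 0 0 0]. Elementwise product with the kernel and sum: 4·-2 + 1·-1 + 1·1 + 0·-1 + 0·1.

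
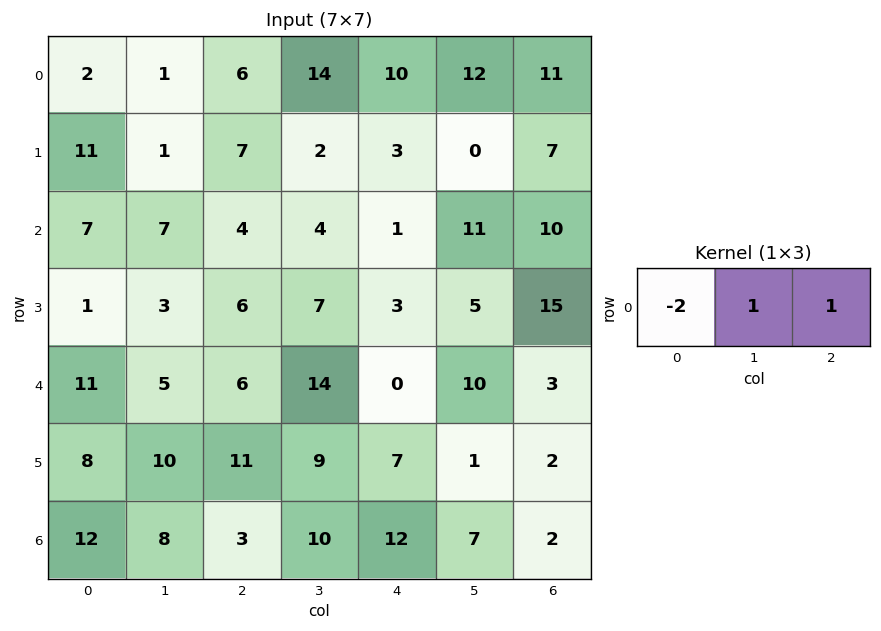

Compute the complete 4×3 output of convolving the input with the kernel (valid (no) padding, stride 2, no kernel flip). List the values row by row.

Output[0,0]: The receptive field on the input at this output position is [2 1 6]. Elementwise product with the kernel and sum: 2·-2 + 1·1 + 6·1.

3 12 3
-3 -3 19
-11 2 13
-13 16 -15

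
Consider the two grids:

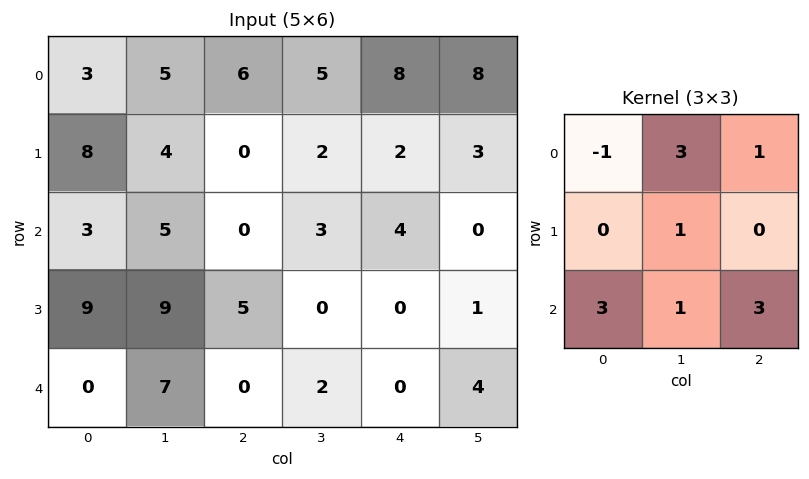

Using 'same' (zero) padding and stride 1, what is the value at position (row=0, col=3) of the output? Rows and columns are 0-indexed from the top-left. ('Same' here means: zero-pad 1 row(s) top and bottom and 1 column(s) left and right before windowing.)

13

The receptive field on the zero-padded input at this output position is [0 0 0 / 6 5 8 / 0 2 2]. Elementwise product with the kernel and sum: 0·-1 + 0·3 + 0·1 + 5·1 + 0·3 + 2·1 + 2·3.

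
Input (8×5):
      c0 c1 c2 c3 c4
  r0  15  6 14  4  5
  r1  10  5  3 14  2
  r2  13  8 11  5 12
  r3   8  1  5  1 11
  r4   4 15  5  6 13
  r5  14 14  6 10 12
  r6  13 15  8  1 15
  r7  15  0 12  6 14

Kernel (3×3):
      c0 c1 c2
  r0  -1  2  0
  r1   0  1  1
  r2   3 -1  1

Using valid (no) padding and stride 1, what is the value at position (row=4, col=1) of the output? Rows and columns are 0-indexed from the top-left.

49

The receptive field on the input at this output position is [15 5 6 / 14 6 10 / 15 8 1]. Elementwise product with the kernel and sum: 15·-1 + 5·2 + 6·1 + 10·1 + 15·3 + 8·-1 + 1·1.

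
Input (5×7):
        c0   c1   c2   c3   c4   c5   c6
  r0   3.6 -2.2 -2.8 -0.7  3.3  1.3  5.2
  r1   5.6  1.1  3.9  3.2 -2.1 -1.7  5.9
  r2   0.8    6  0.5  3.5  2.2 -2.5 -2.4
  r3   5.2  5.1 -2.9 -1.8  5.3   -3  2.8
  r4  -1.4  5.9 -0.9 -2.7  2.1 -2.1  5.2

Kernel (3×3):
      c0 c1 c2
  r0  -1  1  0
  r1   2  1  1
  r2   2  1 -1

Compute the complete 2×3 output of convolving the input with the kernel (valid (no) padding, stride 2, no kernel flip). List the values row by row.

Output[0,0]: The receptive field on the input at this output position is [3.6 -2.2 -2.8 / 5.6 1.1 3.9 / 0.8 6 0.5]. Elementwise product with the kernel and sum: 3.6·-1 + -2.2·1 + 5.6·2 + 1.1·1 + 3.9·1 + 0.8·2 + 6·1 + 0.5·-1.
Output[0,1]: The receptive field on the input at this output position is [-2.8 -0.7 3.3 / 3.9 3.2 -2.1 / 0.5 3.5 2.2]. Elementwise product with the kernel and sum: -2.8·-1 + -0.7·1 + 3.9·2 + 3.2·1 + -2.1·1 + 0.5·2 + 3.5·1 + 2.2·-1.

17.5 13.3 2.3
21.8 -5.9 2.6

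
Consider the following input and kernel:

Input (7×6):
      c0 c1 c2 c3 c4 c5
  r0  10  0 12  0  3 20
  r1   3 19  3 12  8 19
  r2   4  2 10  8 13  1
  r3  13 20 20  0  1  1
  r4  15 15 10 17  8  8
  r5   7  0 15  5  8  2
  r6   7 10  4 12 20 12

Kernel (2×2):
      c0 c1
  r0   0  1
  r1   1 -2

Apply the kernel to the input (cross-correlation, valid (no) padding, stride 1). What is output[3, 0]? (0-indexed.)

The receptive field on the input at this output position is [13 20 / 15 15]. Elementwise product with the kernel and sum: 20·1 + 15·1 + 15·-2.

5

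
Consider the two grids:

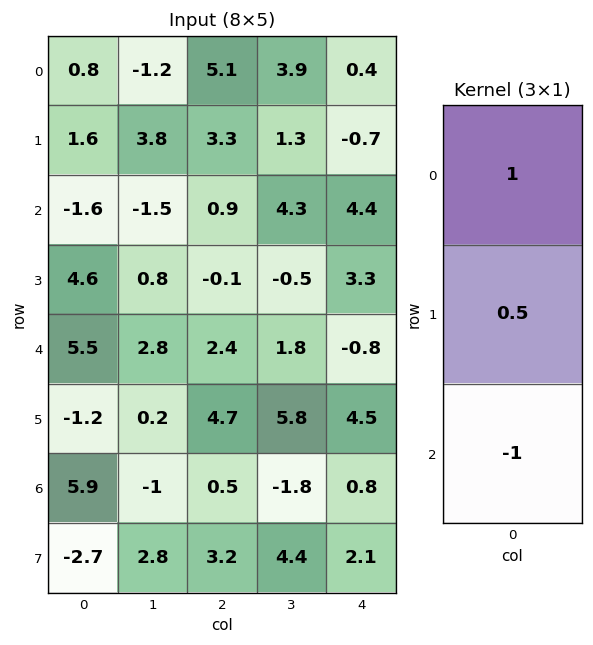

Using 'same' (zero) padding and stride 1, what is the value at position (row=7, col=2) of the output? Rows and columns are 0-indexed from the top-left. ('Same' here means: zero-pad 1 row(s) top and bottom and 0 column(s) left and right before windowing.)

The receptive field on the zero-padded input at this output position is [0.5 / 3.2 / 0]. Elementwise product with the kernel and sum: 0.5·1 + 3.2·0.5 + 0·-1.

2.1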